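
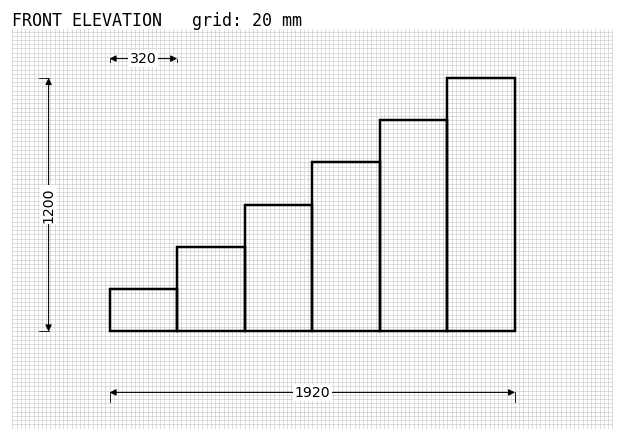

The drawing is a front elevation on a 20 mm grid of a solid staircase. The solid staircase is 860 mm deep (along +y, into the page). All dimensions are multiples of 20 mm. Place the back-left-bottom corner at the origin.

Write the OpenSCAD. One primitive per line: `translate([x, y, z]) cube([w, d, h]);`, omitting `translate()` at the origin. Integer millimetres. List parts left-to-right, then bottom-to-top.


cube([320, 860, 200]);
translate([320, 0, 0]) cube([320, 860, 400]);
translate([640, 0, 0]) cube([320, 860, 600]);
translate([960, 0, 0]) cube([320, 860, 800]);
translate([1280, 0, 0]) cube([320, 860, 1000]);
translate([1600, 0, 0]) cube([320, 860, 1200]);


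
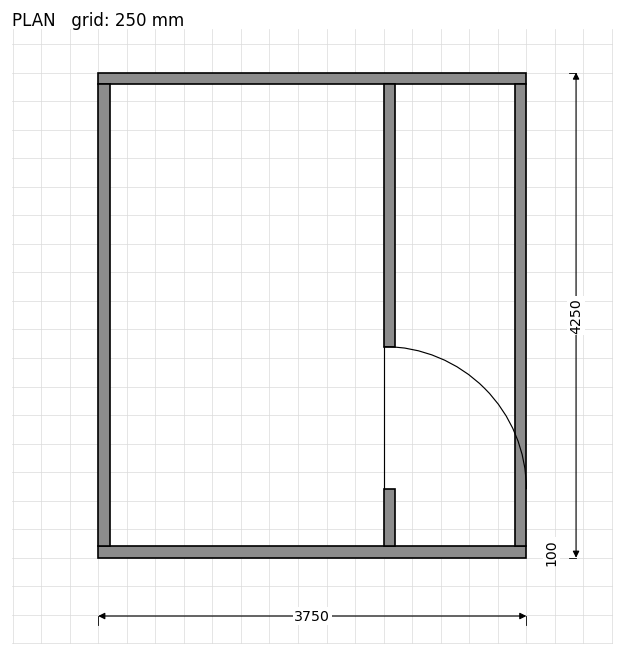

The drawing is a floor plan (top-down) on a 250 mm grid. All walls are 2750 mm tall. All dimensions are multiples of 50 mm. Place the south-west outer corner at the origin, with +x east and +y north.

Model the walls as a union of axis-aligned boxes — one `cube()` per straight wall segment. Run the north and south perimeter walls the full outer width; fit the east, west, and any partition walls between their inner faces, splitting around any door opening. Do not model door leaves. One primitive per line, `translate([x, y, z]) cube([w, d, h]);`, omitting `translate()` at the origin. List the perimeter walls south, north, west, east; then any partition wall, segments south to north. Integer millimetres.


cube([3750, 100, 2750]);
translate([0, 4150, 0]) cube([3750, 100, 2750]);
translate([0, 100, 0]) cube([100, 4050, 2750]);
translate([3650, 100, 0]) cube([100, 4050, 2750]);
translate([2500, 100, 0]) cube([100, 500, 2750]);
translate([2500, 1850, 0]) cube([100, 2300, 2750]);


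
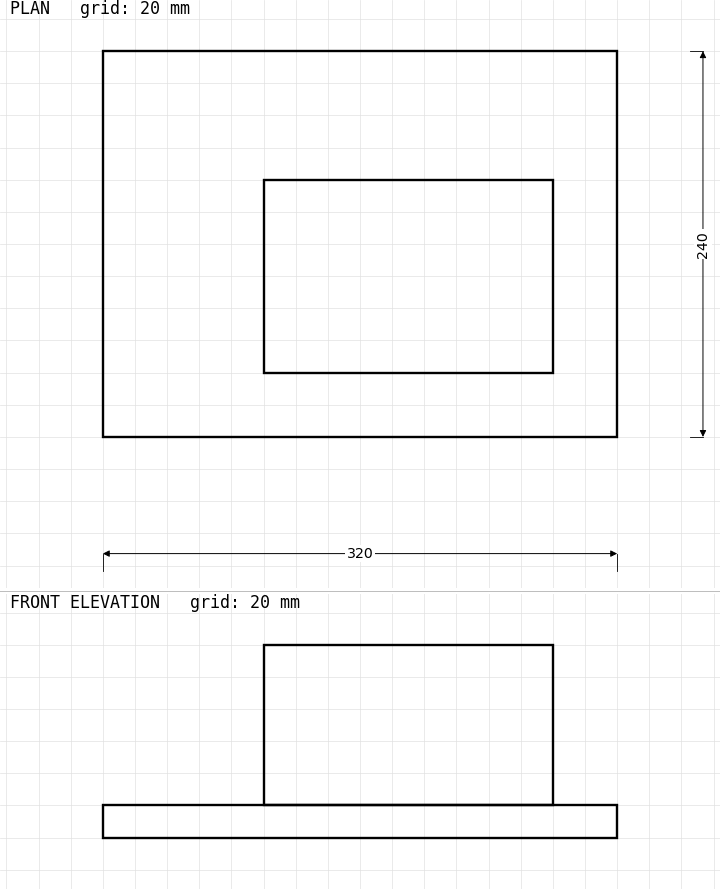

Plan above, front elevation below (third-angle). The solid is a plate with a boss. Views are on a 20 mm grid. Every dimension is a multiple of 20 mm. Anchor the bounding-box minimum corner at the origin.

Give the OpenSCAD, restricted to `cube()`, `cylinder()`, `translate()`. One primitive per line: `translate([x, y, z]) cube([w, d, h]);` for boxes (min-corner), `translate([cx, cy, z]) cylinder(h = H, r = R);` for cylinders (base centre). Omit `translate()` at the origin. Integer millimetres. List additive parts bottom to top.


cube([320, 240, 20]);
translate([100, 40, 20]) cube([180, 120, 100]);


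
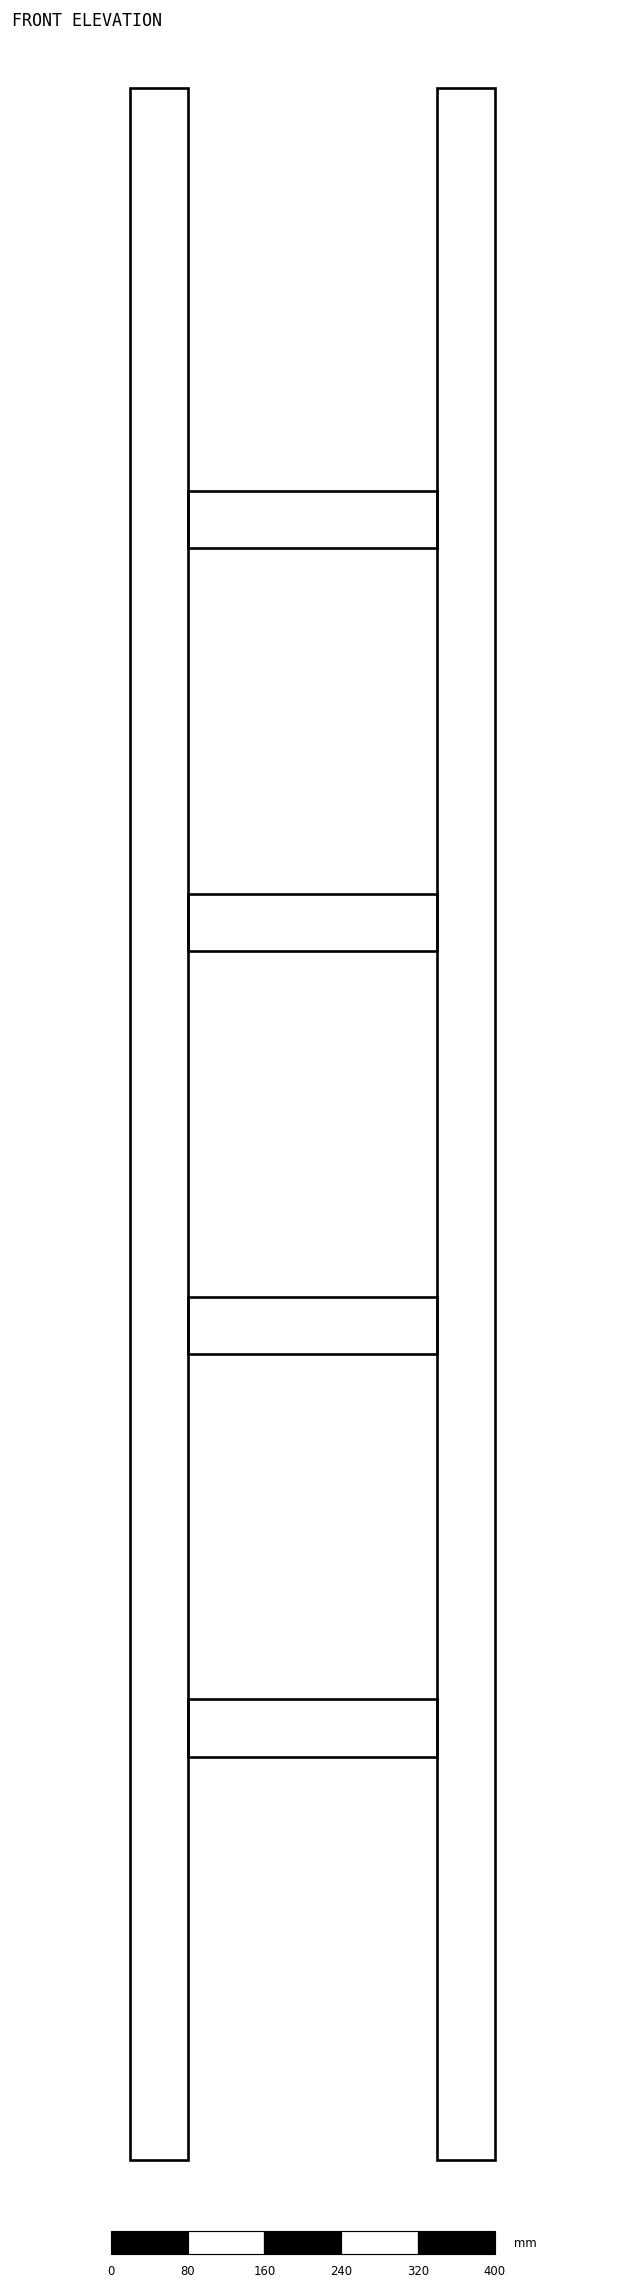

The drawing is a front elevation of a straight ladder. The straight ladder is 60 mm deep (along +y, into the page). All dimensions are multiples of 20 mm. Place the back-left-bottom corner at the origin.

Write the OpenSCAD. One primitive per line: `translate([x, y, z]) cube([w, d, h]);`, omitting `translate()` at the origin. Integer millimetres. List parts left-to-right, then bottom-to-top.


cube([60, 60, 2160]);
translate([60, 0, 420]) cube([260, 60, 60]);
translate([60, 0, 840]) cube([260, 60, 60]);
translate([60, 0, 1260]) cube([260, 60, 60]);
translate([60, 0, 1680]) cube([260, 60, 60]);
translate([320, 0, 0]) cube([60, 60, 2160]);


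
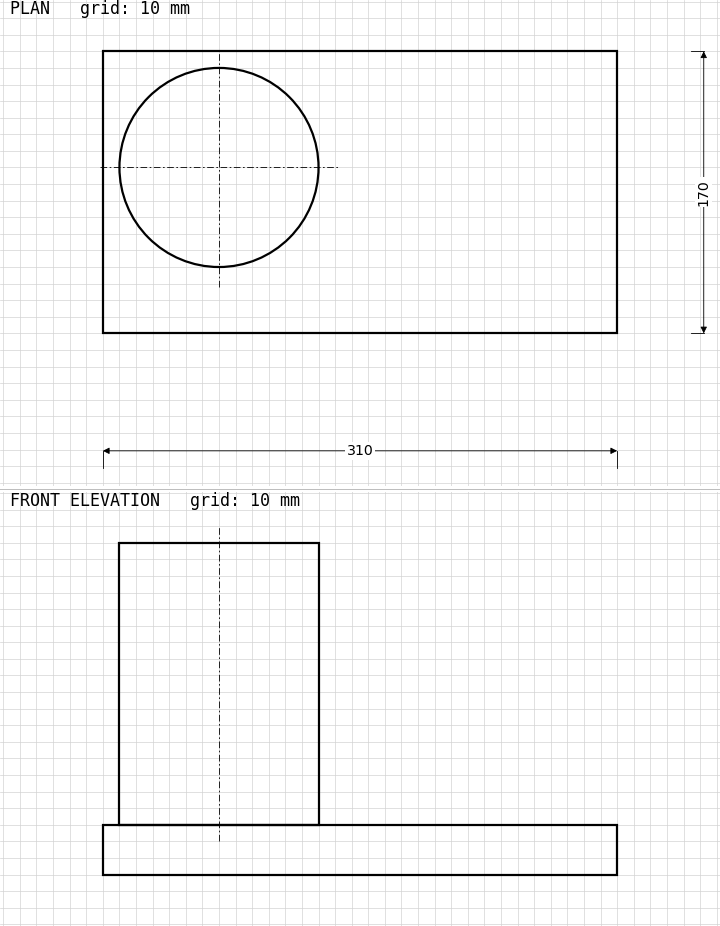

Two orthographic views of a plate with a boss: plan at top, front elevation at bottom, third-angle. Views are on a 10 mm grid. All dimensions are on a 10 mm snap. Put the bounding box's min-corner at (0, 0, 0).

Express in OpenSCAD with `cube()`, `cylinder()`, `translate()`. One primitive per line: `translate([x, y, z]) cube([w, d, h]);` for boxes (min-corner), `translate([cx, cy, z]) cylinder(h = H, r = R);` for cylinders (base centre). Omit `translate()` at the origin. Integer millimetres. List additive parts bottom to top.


cube([310, 170, 30]);
translate([70, 100, 30]) cylinder(h = 170, r = 60);


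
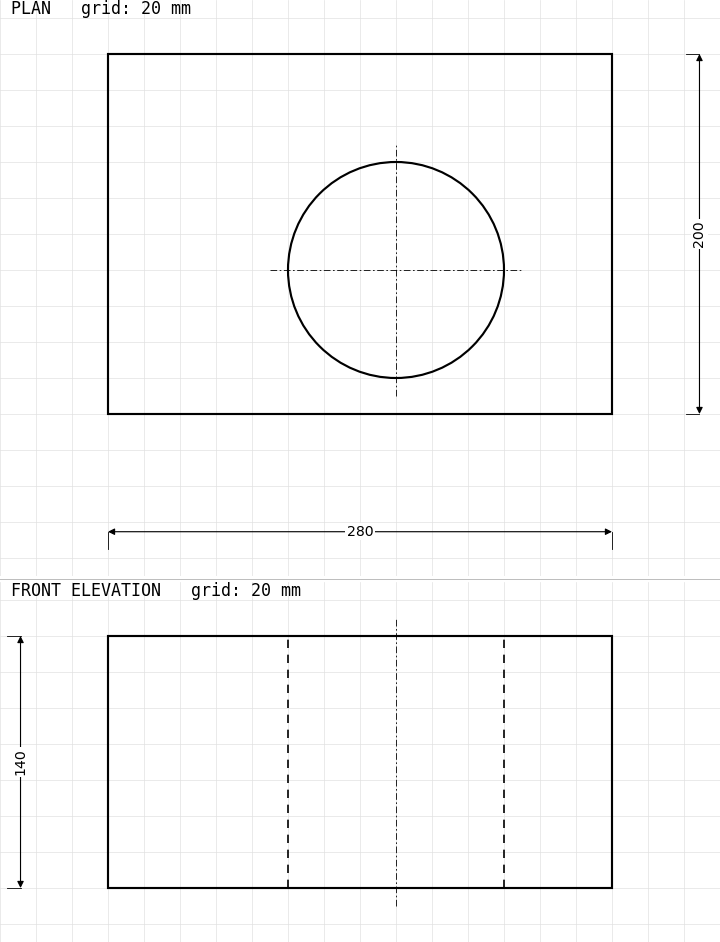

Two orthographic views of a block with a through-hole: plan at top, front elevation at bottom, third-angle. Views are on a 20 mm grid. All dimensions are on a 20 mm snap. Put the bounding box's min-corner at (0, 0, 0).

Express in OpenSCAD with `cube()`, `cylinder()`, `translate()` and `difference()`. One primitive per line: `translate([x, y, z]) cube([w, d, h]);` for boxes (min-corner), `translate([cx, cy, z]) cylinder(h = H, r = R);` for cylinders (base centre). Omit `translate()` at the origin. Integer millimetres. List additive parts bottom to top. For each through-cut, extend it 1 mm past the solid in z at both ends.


difference() {
  cube([280, 200, 140]);
  translate([160, 80, -1]) cylinder(h = 142, r = 60);
}


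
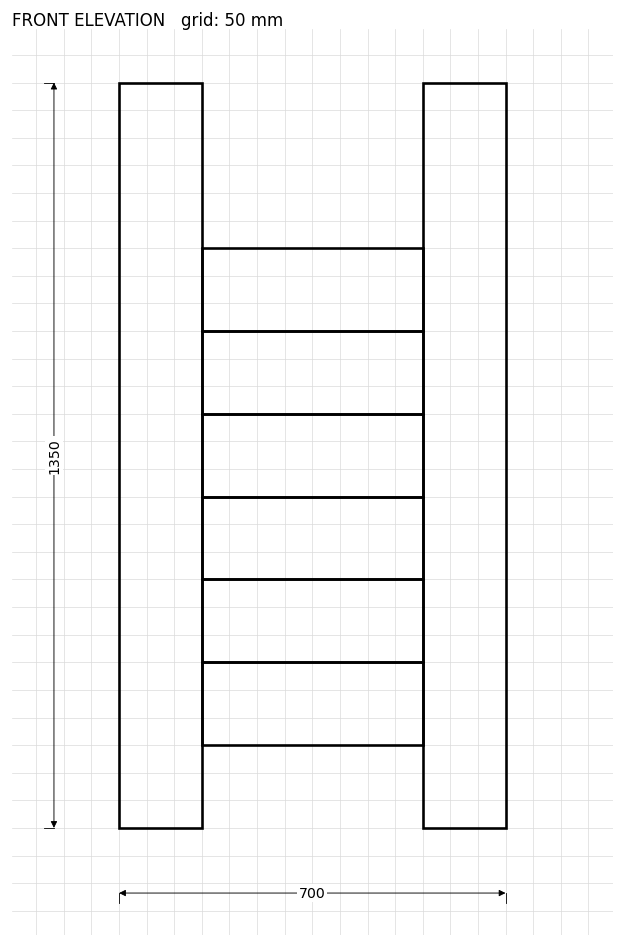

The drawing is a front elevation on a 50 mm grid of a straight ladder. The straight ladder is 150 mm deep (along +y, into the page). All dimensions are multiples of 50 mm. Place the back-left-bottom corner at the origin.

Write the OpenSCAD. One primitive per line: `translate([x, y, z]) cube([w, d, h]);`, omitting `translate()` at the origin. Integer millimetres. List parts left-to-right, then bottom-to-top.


cube([150, 150, 1350]);
translate([150, 0, 150]) cube([400, 150, 150]);
translate([150, 0, 300]) cube([400, 150, 150]);
translate([150, 0, 450]) cube([400, 150, 150]);
translate([150, 0, 600]) cube([400, 150, 150]);
translate([150, 0, 750]) cube([400, 150, 150]);
translate([150, 0, 900]) cube([400, 150, 150]);
translate([550, 0, 0]) cube([150, 150, 1350]);


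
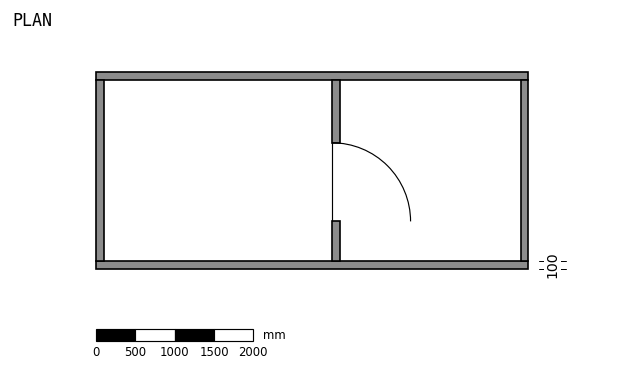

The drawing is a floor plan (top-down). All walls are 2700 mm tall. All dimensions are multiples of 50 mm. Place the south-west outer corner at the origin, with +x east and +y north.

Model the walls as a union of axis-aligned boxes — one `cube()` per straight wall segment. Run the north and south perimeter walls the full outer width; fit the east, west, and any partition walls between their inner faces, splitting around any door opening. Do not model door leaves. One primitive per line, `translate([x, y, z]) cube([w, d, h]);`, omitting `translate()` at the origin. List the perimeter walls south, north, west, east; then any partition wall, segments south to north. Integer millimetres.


cube([5500, 100, 2700]);
translate([0, 2400, 0]) cube([5500, 100, 2700]);
translate([0, 100, 0]) cube([100, 2300, 2700]);
translate([5400, 100, 0]) cube([100, 2300, 2700]);
translate([3000, 100, 0]) cube([100, 500, 2700]);
translate([3000, 1600, 0]) cube([100, 800, 2700]);


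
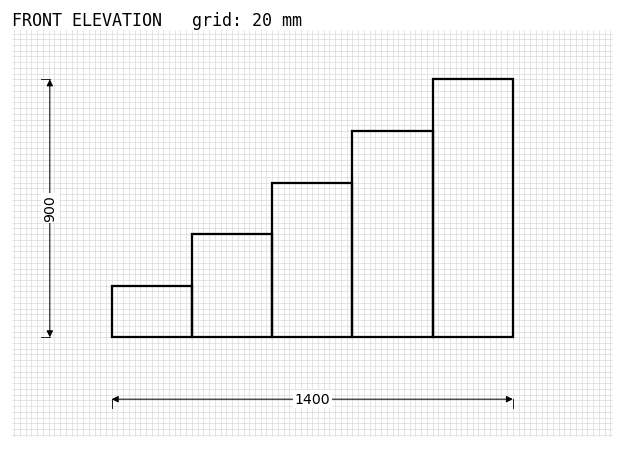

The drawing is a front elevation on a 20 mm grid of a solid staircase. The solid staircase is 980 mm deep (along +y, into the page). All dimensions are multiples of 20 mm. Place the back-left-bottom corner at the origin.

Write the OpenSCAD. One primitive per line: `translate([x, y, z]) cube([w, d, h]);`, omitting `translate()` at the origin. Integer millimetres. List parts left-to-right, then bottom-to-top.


cube([280, 980, 180]);
translate([280, 0, 0]) cube([280, 980, 360]);
translate([560, 0, 0]) cube([280, 980, 540]);
translate([840, 0, 0]) cube([280, 980, 720]);
translate([1120, 0, 0]) cube([280, 980, 900]);


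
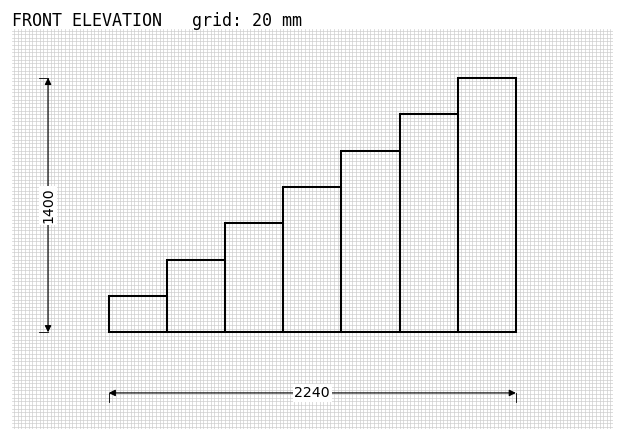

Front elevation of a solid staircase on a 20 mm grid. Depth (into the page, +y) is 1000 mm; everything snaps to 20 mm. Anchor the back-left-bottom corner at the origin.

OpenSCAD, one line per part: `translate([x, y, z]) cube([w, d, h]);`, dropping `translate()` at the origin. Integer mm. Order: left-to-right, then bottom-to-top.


cube([320, 1000, 200]);
translate([320, 0, 0]) cube([320, 1000, 400]);
translate([640, 0, 0]) cube([320, 1000, 600]);
translate([960, 0, 0]) cube([320, 1000, 800]);
translate([1280, 0, 0]) cube([320, 1000, 1000]);
translate([1600, 0, 0]) cube([320, 1000, 1200]);
translate([1920, 0, 0]) cube([320, 1000, 1400]);


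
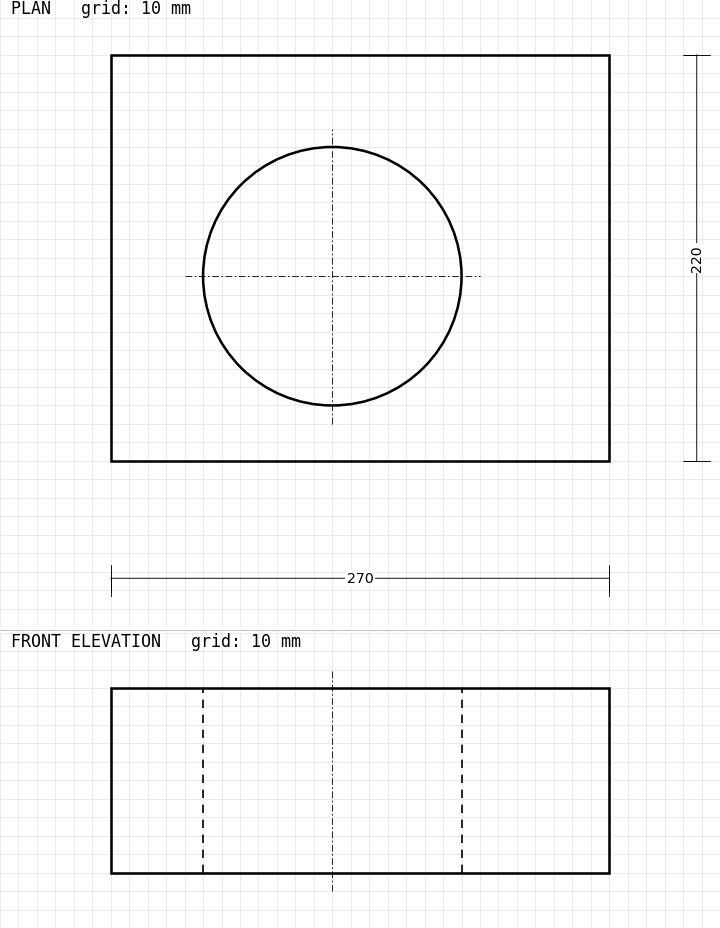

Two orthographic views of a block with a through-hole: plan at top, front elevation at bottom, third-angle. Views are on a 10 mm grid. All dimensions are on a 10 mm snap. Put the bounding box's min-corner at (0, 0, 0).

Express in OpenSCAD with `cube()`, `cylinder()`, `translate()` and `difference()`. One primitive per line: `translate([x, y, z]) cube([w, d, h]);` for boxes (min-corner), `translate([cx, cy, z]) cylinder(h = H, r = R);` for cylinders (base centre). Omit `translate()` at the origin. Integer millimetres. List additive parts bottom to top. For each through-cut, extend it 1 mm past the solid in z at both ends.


difference() {
  cube([270, 220, 100]);
  translate([120, 100, -1]) cylinder(h = 102, r = 70);
}


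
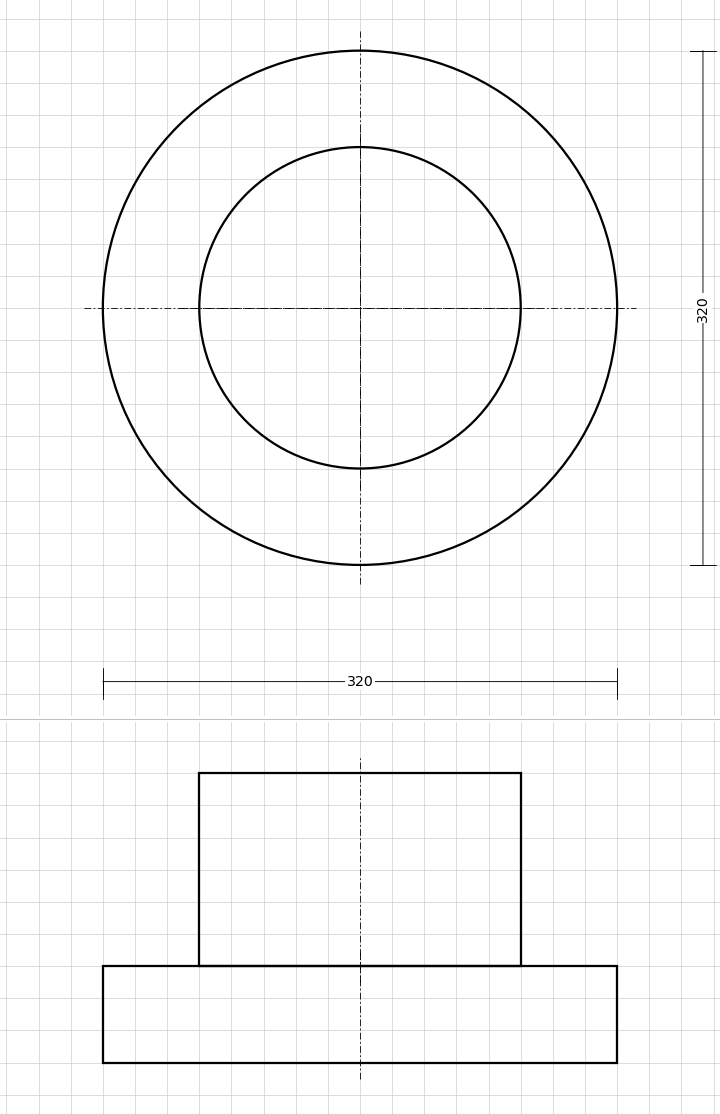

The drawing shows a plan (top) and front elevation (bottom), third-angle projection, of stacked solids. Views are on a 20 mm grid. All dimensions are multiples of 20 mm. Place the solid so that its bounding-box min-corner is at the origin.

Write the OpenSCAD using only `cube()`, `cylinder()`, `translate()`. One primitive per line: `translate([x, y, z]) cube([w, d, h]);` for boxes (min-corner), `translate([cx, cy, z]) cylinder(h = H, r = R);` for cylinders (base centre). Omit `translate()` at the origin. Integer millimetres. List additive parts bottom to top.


translate([160, 160, 0]) cylinder(h = 60, r = 160);
translate([160, 160, 60]) cylinder(h = 120, r = 100);


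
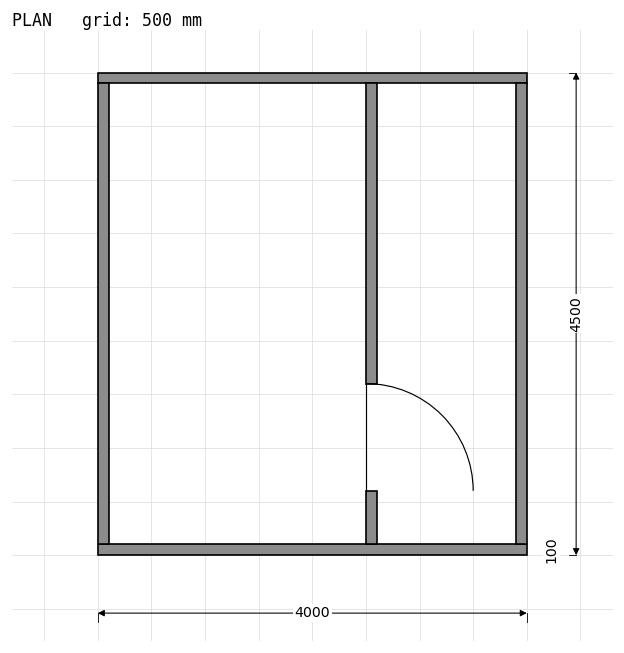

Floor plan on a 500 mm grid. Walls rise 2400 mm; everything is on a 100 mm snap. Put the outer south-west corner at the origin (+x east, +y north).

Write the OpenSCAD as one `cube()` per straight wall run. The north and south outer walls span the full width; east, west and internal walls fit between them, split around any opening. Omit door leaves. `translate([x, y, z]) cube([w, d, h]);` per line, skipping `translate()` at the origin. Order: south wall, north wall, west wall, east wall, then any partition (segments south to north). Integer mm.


cube([4000, 100, 2400]);
translate([0, 4400, 0]) cube([4000, 100, 2400]);
translate([0, 100, 0]) cube([100, 4300, 2400]);
translate([3900, 100, 0]) cube([100, 4300, 2400]);
translate([2500, 100, 0]) cube([100, 500, 2400]);
translate([2500, 1600, 0]) cube([100, 2800, 2400]);


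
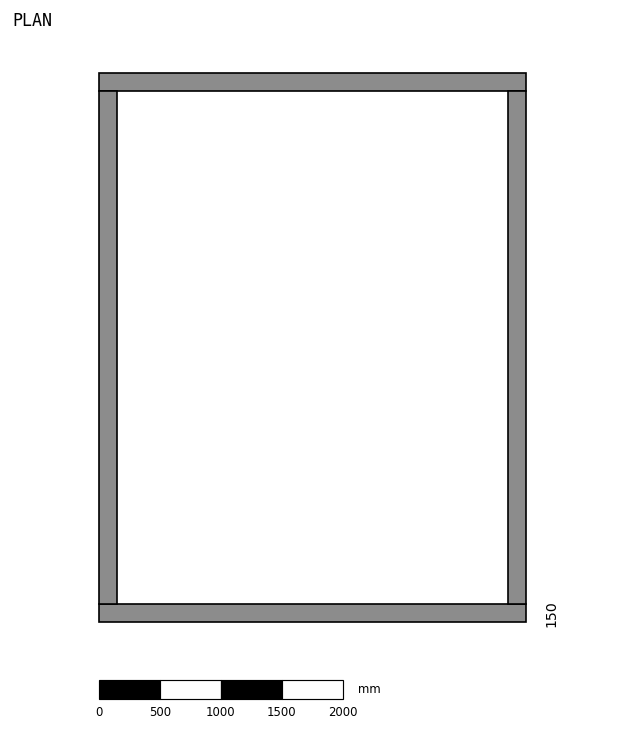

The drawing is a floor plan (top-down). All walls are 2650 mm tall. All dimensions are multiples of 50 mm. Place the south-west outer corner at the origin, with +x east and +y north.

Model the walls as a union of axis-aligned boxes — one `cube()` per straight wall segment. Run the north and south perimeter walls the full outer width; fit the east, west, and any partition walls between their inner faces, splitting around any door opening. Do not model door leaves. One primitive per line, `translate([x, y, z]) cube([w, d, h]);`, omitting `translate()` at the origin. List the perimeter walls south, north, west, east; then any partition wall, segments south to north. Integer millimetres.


cube([3500, 150, 2650]);
translate([0, 4350, 0]) cube([3500, 150, 2650]);
translate([0, 150, 0]) cube([150, 4200, 2650]);
translate([3350, 150, 0]) cube([150, 4200, 2650]);


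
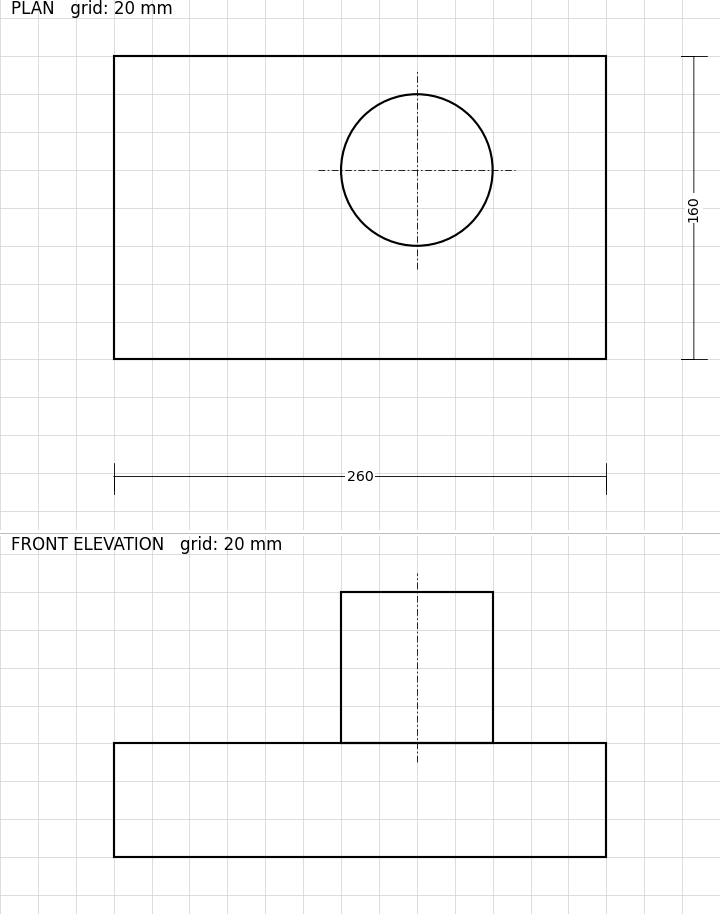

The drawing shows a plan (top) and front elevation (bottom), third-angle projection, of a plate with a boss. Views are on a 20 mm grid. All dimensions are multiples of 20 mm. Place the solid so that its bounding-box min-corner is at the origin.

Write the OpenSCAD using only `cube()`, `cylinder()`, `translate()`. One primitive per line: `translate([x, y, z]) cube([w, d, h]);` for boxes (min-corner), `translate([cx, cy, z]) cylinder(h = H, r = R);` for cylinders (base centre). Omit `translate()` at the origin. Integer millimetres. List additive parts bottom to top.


cube([260, 160, 60]);
translate([160, 100, 60]) cylinder(h = 80, r = 40);


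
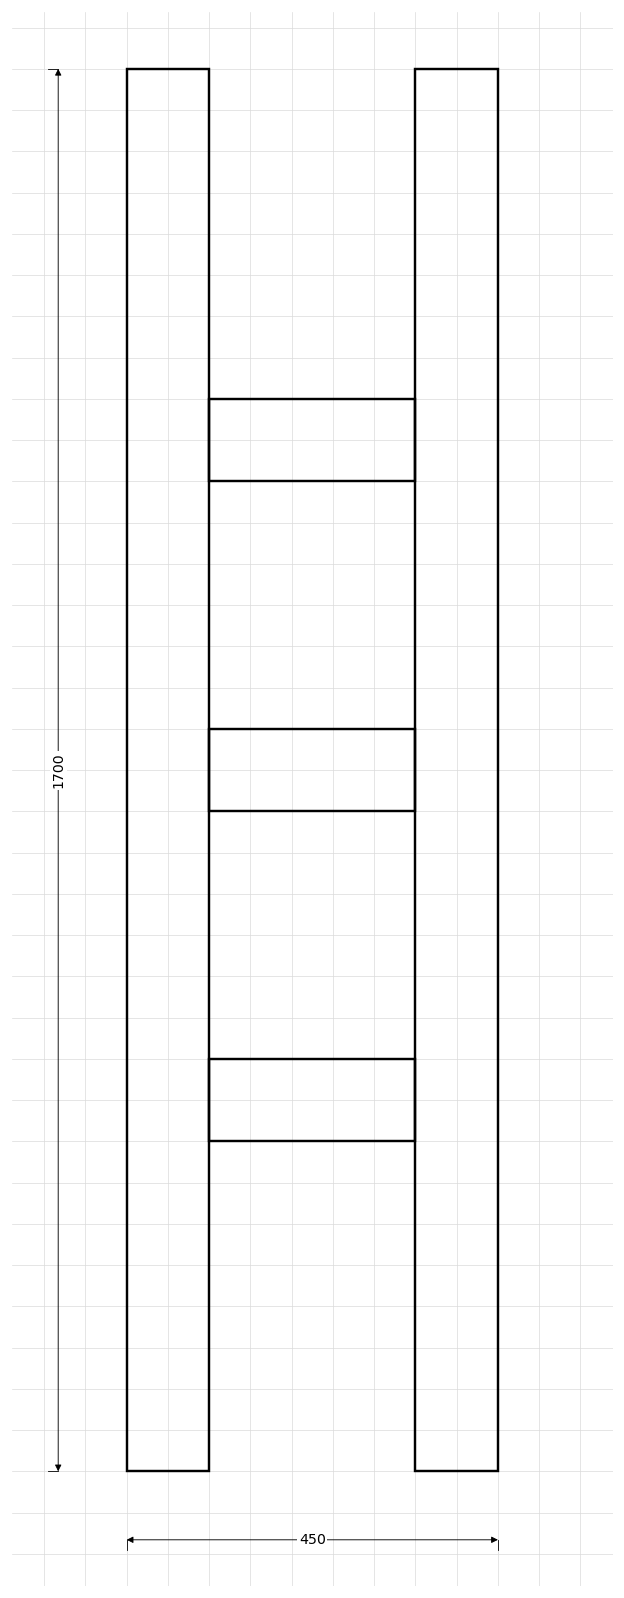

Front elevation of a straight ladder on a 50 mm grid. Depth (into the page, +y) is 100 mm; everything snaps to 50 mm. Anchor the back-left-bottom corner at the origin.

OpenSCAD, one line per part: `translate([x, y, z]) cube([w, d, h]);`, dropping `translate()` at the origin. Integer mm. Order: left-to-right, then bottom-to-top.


cube([100, 100, 1700]);
translate([100, 0, 400]) cube([250, 100, 100]);
translate([100, 0, 800]) cube([250, 100, 100]);
translate([100, 0, 1200]) cube([250, 100, 100]);
translate([350, 0, 0]) cube([100, 100, 1700]);


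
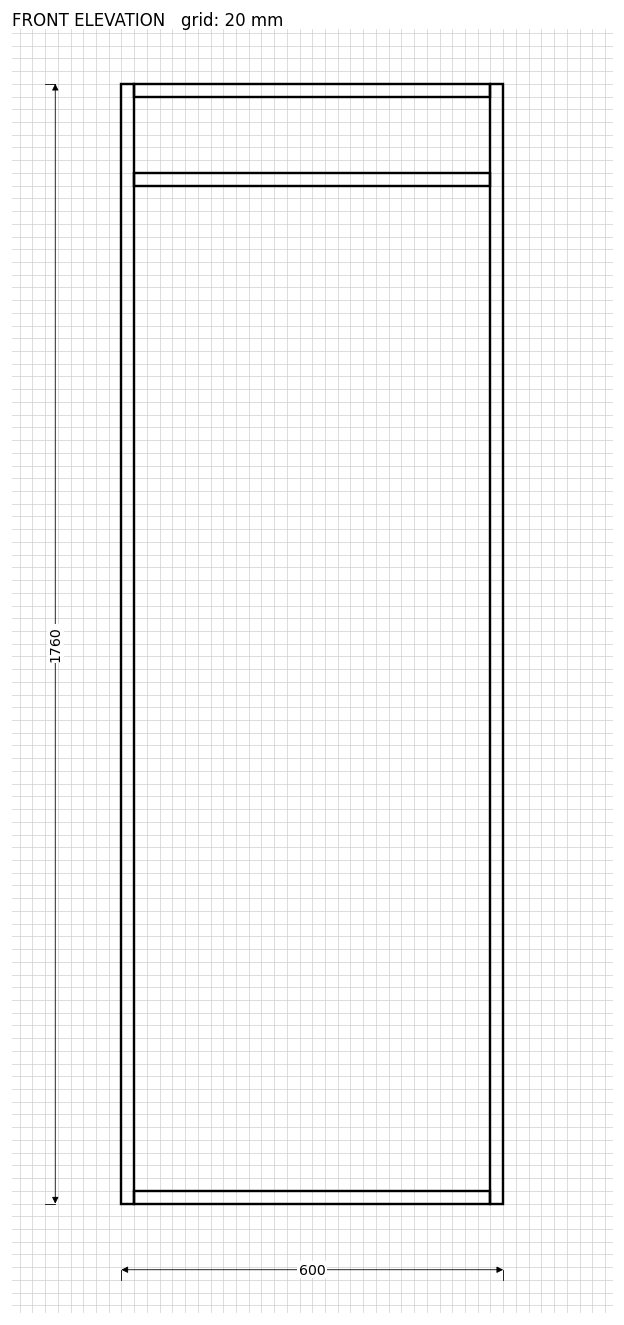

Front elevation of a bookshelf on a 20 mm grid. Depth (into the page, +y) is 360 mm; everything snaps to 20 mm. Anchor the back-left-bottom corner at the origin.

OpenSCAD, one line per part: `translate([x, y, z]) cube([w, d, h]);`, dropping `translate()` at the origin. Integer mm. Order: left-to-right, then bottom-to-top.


cube([20, 360, 1760]);
translate([20, 0, 0]) cube([560, 360, 20]);
translate([20, 0, 1600]) cube([560, 360, 20]);
translate([20, 0, 1740]) cube([560, 360, 20]);
translate([580, 0, 0]) cube([20, 360, 1760]);


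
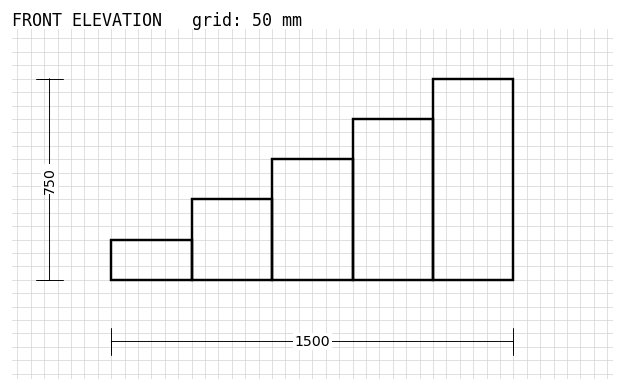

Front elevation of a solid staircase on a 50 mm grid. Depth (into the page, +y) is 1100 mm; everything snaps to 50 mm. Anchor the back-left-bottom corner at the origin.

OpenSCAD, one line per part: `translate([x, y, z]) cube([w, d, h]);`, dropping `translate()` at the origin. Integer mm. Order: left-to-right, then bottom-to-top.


cube([300, 1100, 150]);
translate([300, 0, 0]) cube([300, 1100, 300]);
translate([600, 0, 0]) cube([300, 1100, 450]);
translate([900, 0, 0]) cube([300, 1100, 600]);
translate([1200, 0, 0]) cube([300, 1100, 750]);


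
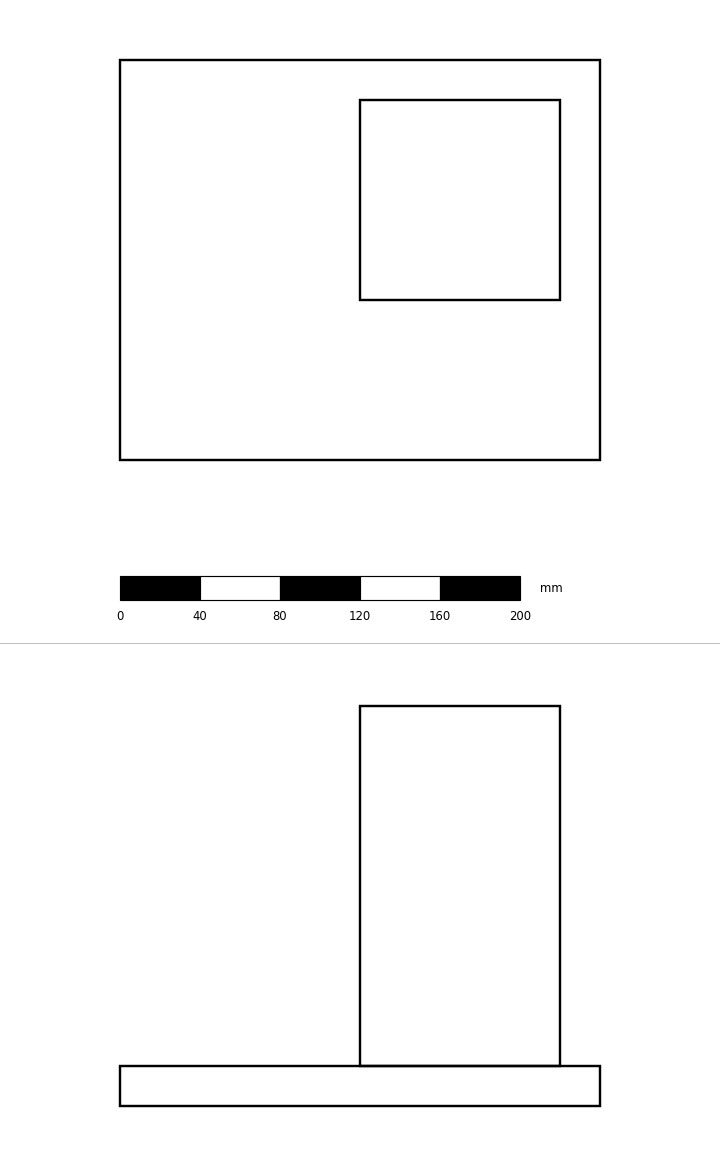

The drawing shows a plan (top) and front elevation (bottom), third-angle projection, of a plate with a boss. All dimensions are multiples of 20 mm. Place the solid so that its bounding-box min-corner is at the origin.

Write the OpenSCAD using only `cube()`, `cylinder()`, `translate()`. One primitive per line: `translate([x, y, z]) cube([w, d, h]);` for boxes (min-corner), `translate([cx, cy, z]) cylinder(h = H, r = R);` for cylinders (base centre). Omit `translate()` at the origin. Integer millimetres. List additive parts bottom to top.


cube([240, 200, 20]);
translate([120, 80, 20]) cube([100, 100, 180]);


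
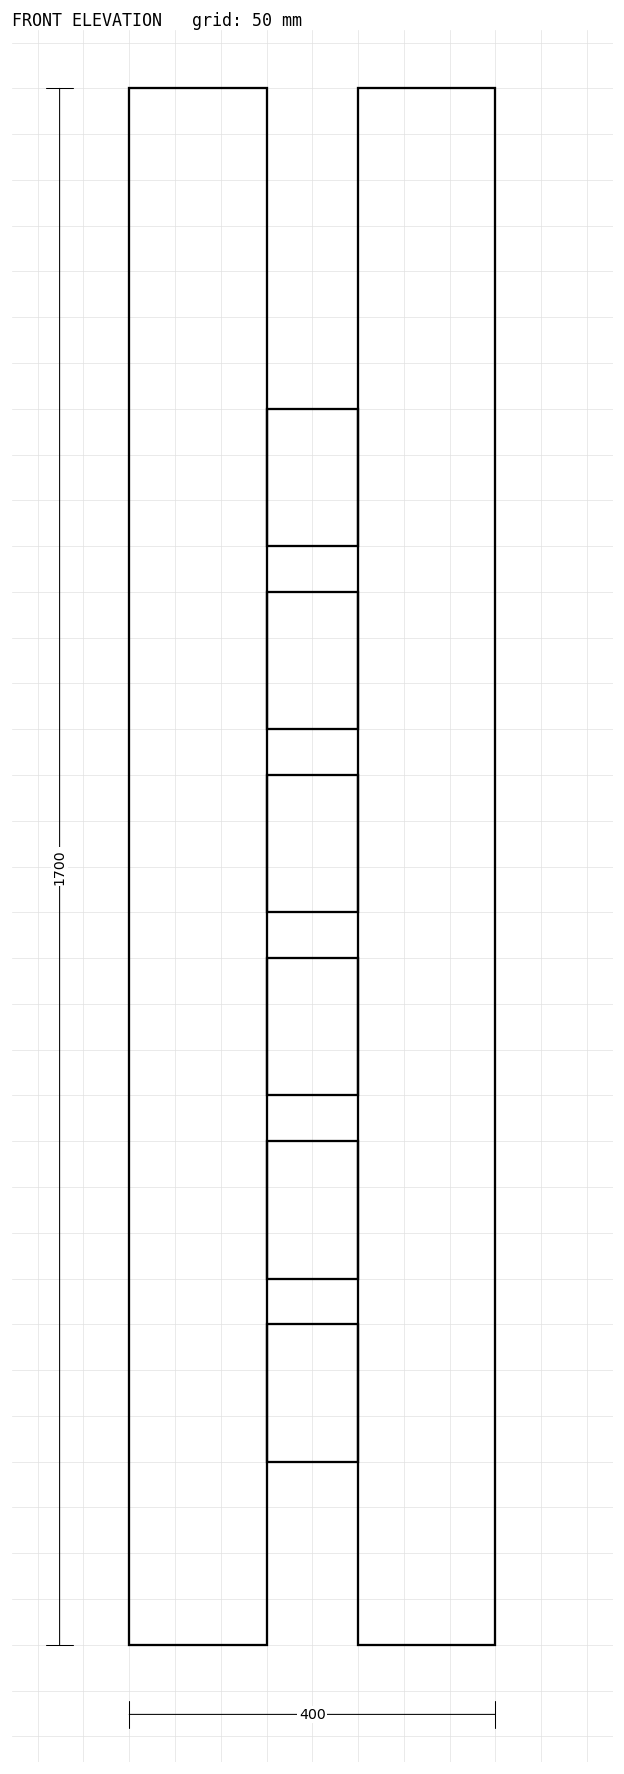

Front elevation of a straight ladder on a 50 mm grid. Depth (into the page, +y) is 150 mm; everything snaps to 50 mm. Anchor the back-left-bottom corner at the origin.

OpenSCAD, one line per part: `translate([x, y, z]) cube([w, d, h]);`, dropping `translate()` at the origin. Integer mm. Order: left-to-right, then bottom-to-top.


cube([150, 150, 1700]);
translate([150, 0, 200]) cube([100, 150, 150]);
translate([150, 0, 400]) cube([100, 150, 150]);
translate([150, 0, 600]) cube([100, 150, 150]);
translate([150, 0, 800]) cube([100, 150, 150]);
translate([150, 0, 1000]) cube([100, 150, 150]);
translate([150, 0, 1200]) cube([100, 150, 150]);
translate([250, 0, 0]) cube([150, 150, 1700]);


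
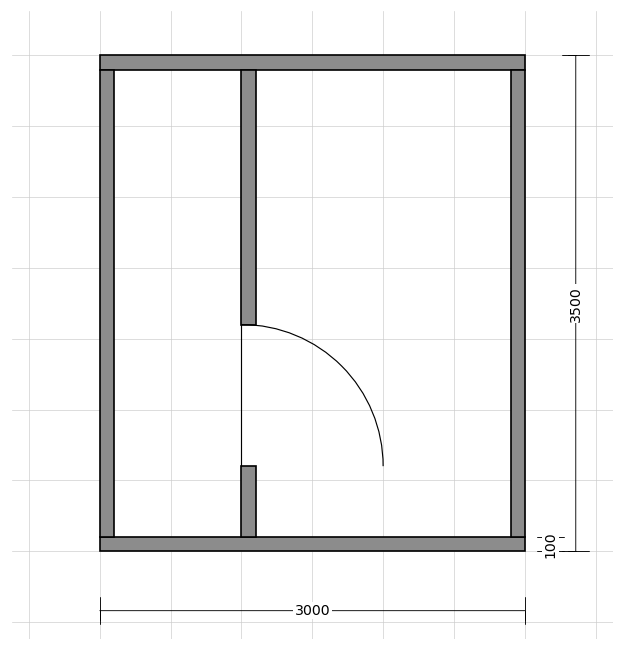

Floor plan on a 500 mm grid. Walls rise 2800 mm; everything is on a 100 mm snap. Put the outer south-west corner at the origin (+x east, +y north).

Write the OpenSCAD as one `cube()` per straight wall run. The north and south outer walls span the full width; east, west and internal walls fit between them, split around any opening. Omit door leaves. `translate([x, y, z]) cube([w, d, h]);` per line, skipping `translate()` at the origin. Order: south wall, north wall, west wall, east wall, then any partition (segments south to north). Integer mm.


cube([3000, 100, 2800]);
translate([0, 3400, 0]) cube([3000, 100, 2800]);
translate([0, 100, 0]) cube([100, 3300, 2800]);
translate([2900, 100, 0]) cube([100, 3300, 2800]);
translate([1000, 100, 0]) cube([100, 500, 2800]);
translate([1000, 1600, 0]) cube([100, 1800, 2800]);


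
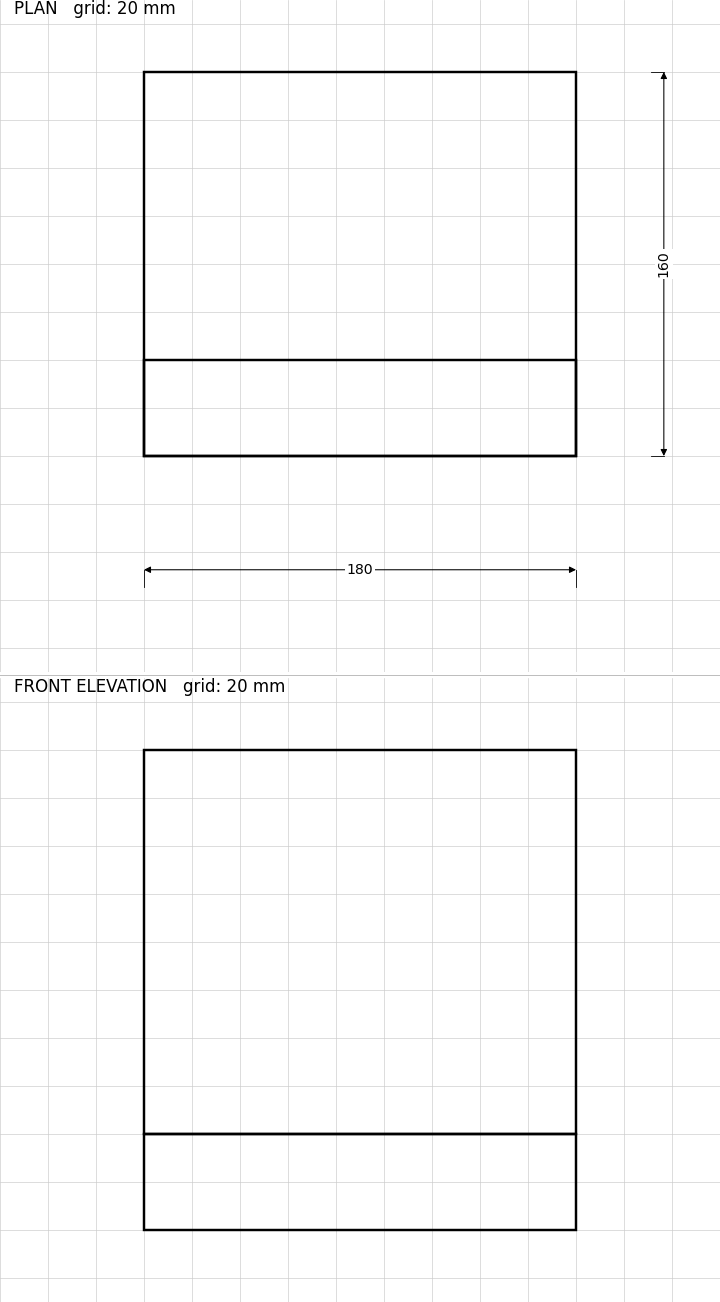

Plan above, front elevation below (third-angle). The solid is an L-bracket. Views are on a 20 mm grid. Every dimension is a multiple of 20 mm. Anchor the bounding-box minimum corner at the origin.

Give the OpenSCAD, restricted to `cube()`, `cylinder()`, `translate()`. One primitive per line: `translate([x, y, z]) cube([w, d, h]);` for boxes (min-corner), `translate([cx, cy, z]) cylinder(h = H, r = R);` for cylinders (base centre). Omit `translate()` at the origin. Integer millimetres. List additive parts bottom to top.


cube([180, 160, 40]);
translate([0, 0, 40]) cube([180, 40, 160]);


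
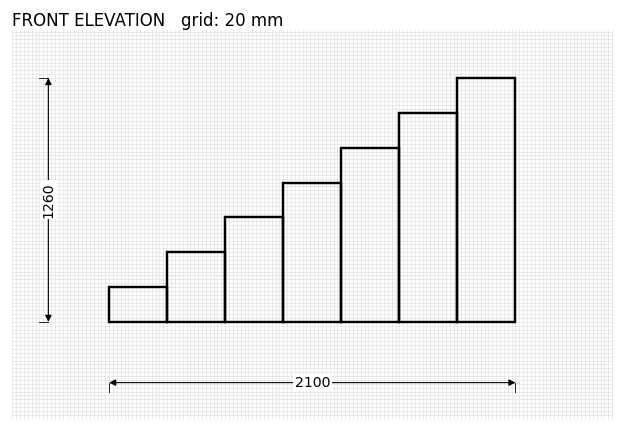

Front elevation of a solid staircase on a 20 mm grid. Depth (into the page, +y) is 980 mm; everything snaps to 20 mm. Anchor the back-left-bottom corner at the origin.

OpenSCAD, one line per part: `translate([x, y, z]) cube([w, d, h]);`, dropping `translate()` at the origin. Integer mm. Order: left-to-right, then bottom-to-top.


cube([300, 980, 180]);
translate([300, 0, 0]) cube([300, 980, 360]);
translate([600, 0, 0]) cube([300, 980, 540]);
translate([900, 0, 0]) cube([300, 980, 720]);
translate([1200, 0, 0]) cube([300, 980, 900]);
translate([1500, 0, 0]) cube([300, 980, 1080]);
translate([1800, 0, 0]) cube([300, 980, 1260]);


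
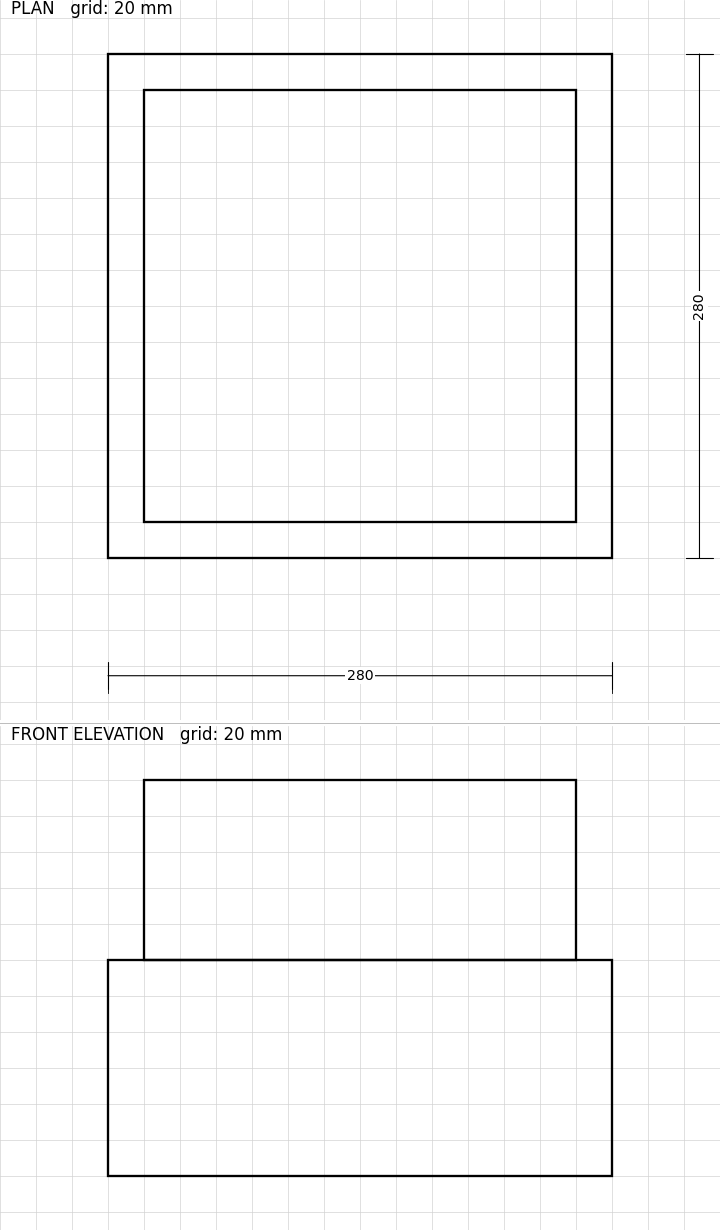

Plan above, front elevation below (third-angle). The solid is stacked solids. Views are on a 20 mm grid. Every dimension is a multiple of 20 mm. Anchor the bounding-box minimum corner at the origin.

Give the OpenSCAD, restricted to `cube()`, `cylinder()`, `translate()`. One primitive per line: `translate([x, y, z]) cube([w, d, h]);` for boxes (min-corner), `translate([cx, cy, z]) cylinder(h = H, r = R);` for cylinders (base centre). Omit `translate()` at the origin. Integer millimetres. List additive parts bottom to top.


cube([280, 280, 120]);
translate([20, 20, 120]) cube([240, 240, 100]);


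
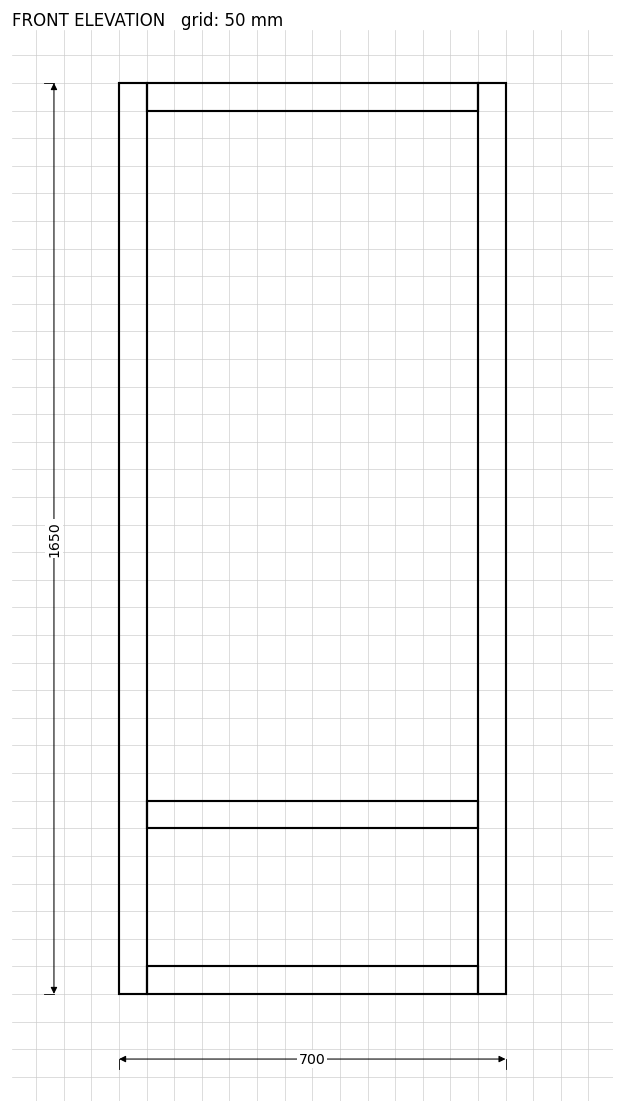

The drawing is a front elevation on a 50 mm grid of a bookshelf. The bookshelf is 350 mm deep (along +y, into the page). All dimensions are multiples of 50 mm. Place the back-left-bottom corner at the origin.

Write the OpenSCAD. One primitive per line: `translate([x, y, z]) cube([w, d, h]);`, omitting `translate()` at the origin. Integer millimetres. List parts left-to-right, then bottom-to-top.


cube([50, 350, 1650]);
translate([50, 0, 0]) cube([600, 350, 50]);
translate([50, 0, 300]) cube([600, 350, 50]);
translate([50, 0, 1600]) cube([600, 350, 50]);
translate([650, 0, 0]) cube([50, 350, 1650]);


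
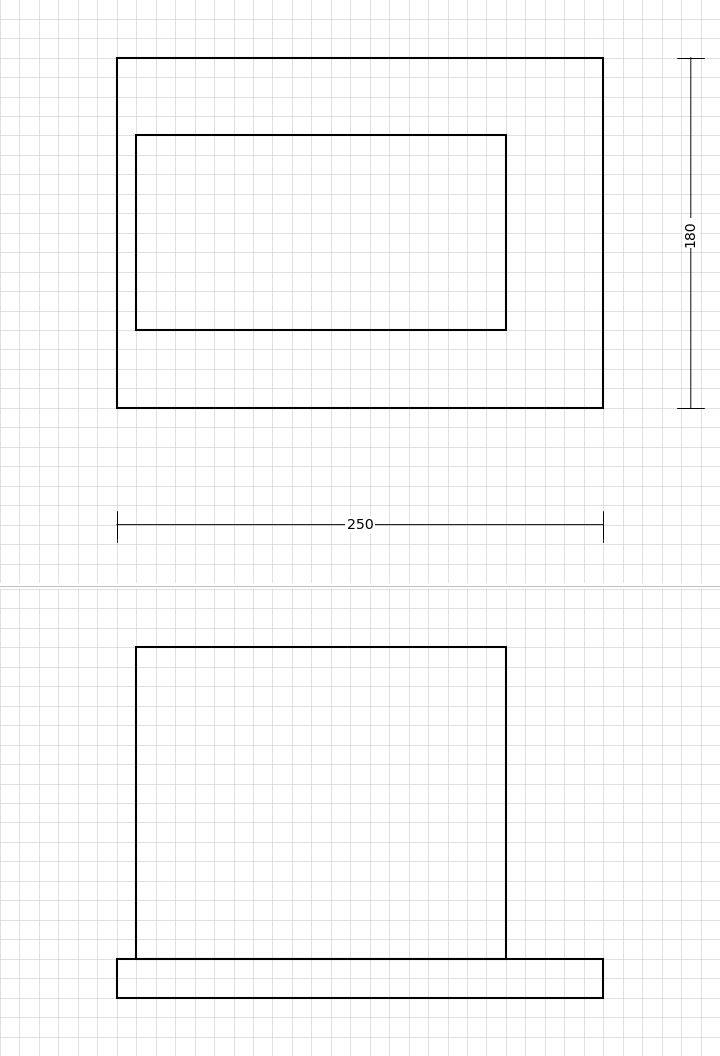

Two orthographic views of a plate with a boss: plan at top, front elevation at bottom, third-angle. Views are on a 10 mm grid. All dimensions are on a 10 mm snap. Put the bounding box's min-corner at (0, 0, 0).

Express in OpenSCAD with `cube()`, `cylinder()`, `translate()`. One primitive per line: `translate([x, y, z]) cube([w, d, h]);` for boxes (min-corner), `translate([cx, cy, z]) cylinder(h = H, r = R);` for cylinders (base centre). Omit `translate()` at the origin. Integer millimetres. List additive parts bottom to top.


cube([250, 180, 20]);
translate([10, 40, 20]) cube([190, 100, 160]);


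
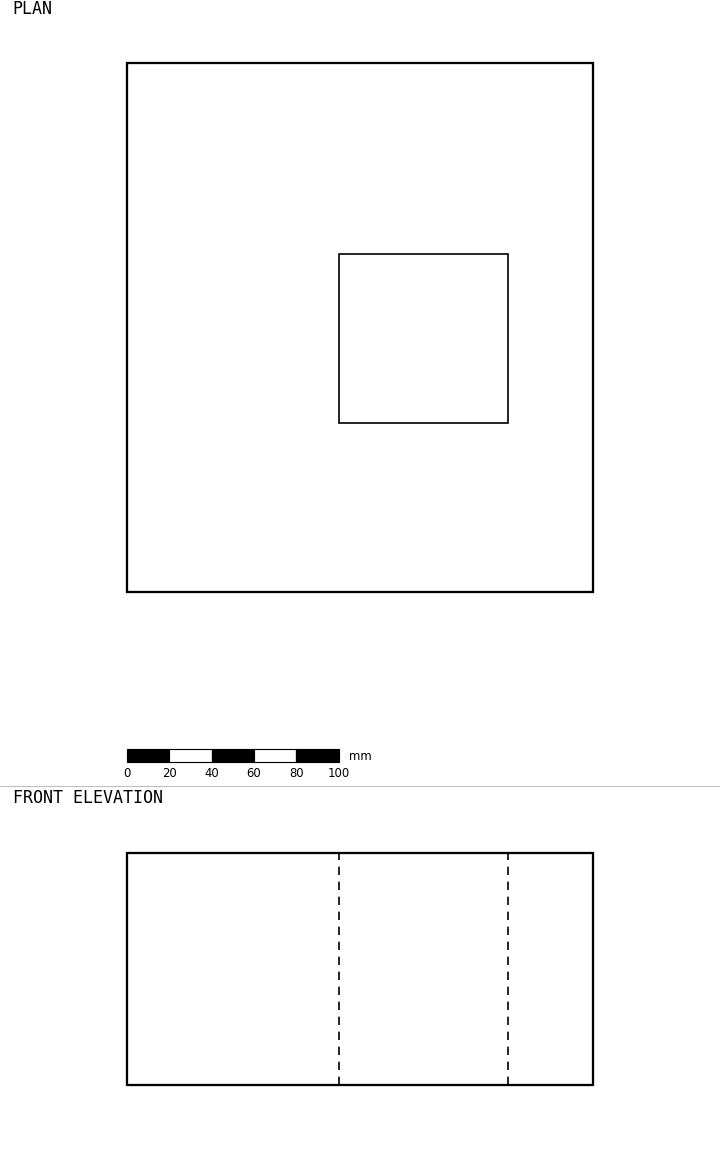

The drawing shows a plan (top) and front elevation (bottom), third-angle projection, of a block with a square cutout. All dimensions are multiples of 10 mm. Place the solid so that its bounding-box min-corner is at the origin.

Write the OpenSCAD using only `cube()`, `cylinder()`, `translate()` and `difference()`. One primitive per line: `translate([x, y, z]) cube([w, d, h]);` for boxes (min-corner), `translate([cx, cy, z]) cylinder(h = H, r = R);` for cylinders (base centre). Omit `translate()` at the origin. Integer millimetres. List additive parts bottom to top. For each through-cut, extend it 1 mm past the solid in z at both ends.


difference() {
  cube([220, 250, 110]);
  translate([100, 80, -1]) cube([80, 80, 112]);
}


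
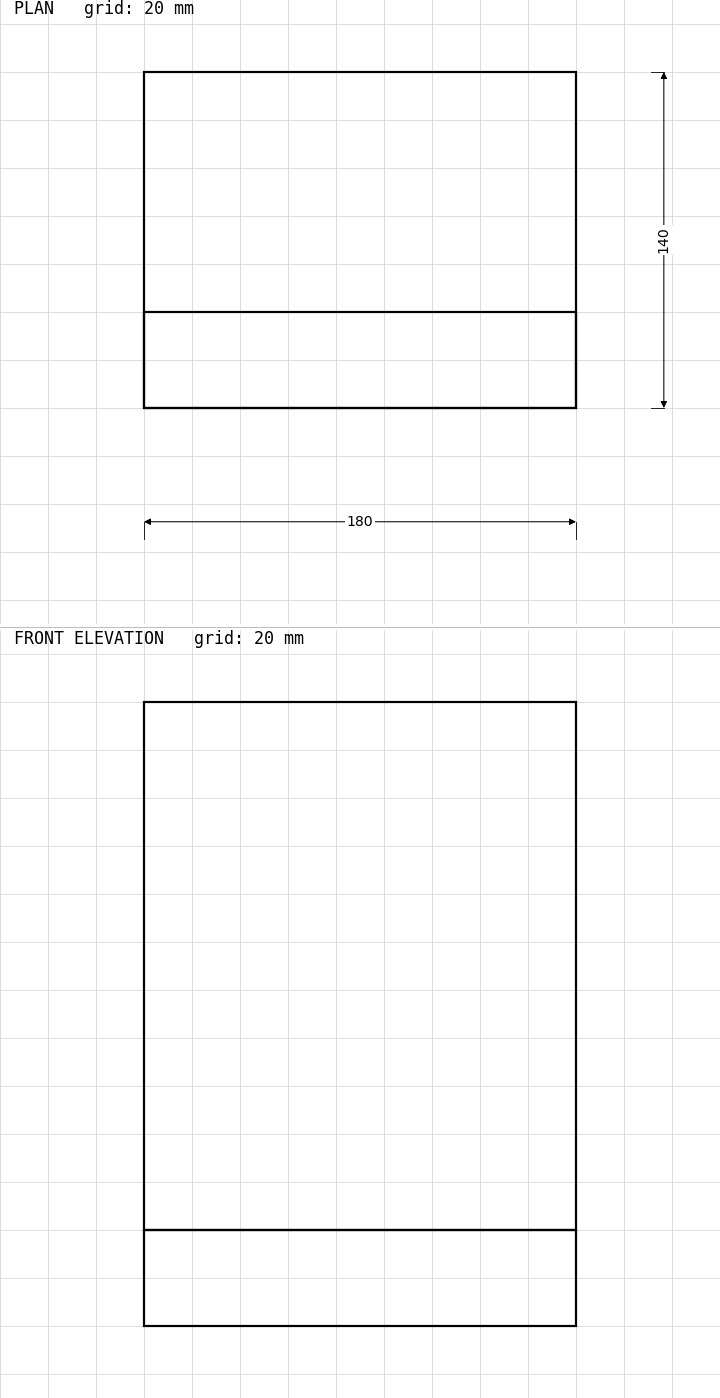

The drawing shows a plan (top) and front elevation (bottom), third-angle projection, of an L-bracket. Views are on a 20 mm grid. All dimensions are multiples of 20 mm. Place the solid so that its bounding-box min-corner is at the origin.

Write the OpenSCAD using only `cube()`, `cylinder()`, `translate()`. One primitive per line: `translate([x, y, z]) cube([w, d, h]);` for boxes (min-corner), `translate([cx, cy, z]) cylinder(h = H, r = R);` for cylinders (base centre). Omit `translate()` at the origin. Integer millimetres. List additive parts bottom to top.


cube([180, 140, 40]);
translate([0, 0, 40]) cube([180, 40, 220]);


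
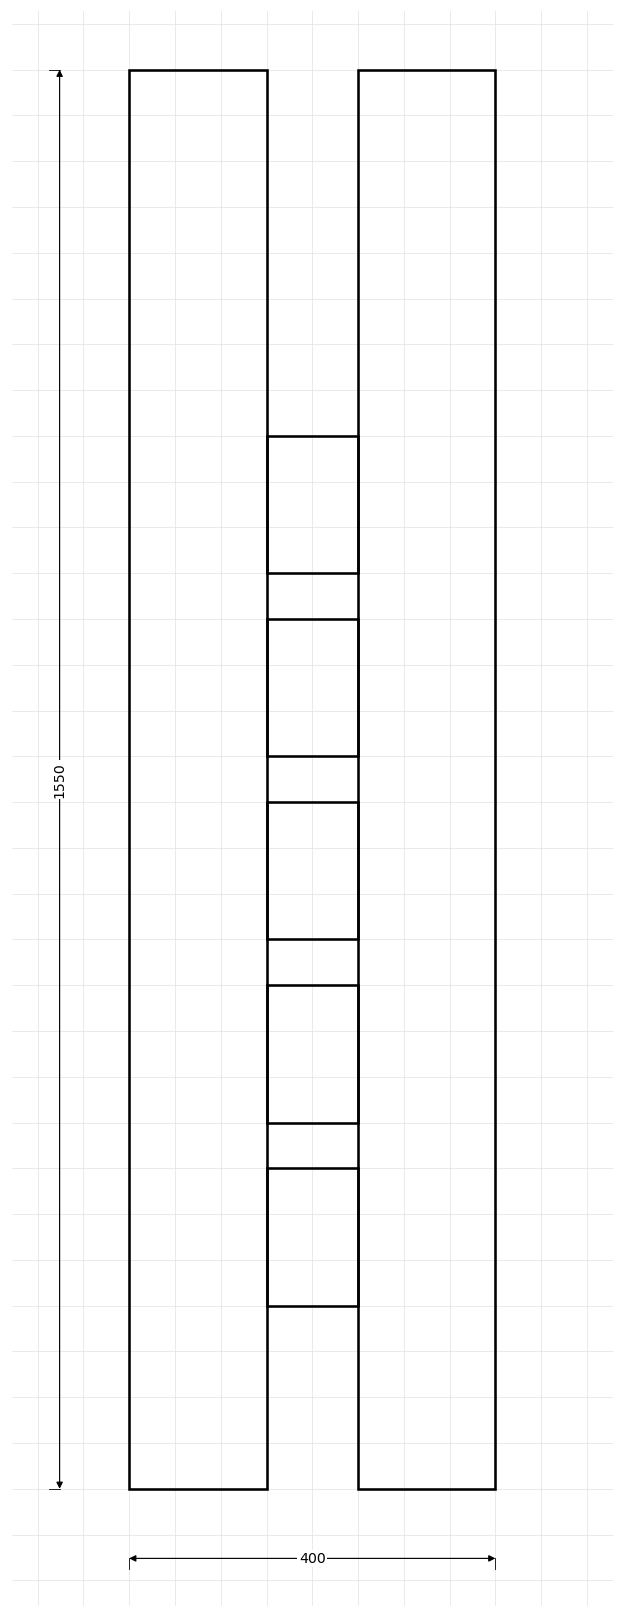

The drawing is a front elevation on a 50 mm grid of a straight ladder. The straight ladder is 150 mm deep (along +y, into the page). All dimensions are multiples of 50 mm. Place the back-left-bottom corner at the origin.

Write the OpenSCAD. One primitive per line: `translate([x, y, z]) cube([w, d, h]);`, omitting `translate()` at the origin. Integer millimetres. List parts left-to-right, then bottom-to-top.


cube([150, 150, 1550]);
translate([150, 0, 200]) cube([100, 150, 150]);
translate([150, 0, 400]) cube([100, 150, 150]);
translate([150, 0, 600]) cube([100, 150, 150]);
translate([150, 0, 800]) cube([100, 150, 150]);
translate([150, 0, 1000]) cube([100, 150, 150]);
translate([250, 0, 0]) cube([150, 150, 1550]);


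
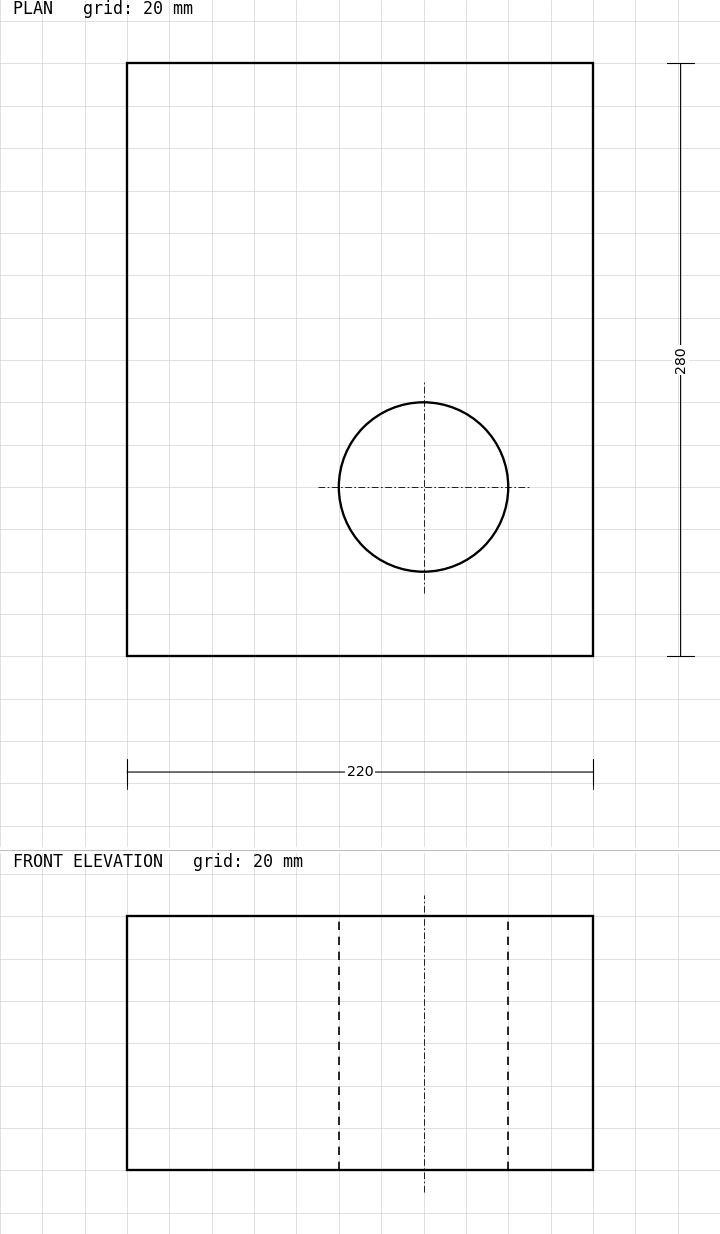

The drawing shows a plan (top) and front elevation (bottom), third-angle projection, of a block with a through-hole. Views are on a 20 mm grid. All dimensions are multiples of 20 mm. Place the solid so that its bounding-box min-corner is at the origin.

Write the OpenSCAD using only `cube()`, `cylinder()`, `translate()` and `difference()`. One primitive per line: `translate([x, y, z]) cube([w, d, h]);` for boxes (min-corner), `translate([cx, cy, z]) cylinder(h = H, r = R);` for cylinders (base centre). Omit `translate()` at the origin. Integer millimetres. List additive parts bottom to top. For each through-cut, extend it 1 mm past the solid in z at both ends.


difference() {
  cube([220, 280, 120]);
  translate([140, 80, -1]) cylinder(h = 122, r = 40);
}


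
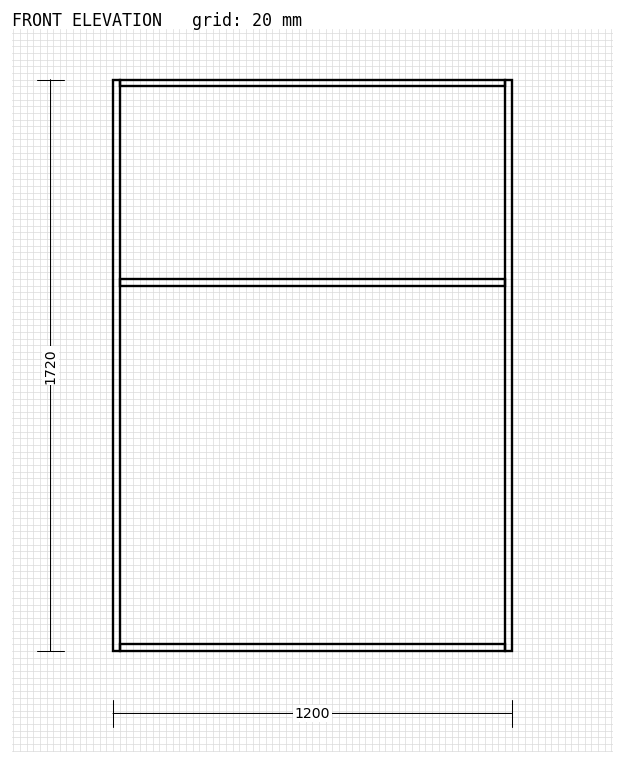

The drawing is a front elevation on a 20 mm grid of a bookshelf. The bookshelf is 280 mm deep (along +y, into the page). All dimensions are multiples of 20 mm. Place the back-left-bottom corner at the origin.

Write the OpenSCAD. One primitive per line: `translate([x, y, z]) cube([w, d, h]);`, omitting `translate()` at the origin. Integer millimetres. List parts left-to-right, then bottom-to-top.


cube([20, 280, 1720]);
translate([20, 0, 0]) cube([1160, 280, 20]);
translate([20, 0, 1100]) cube([1160, 280, 20]);
translate([20, 0, 1700]) cube([1160, 280, 20]);
translate([1180, 0, 0]) cube([20, 280, 1720]);


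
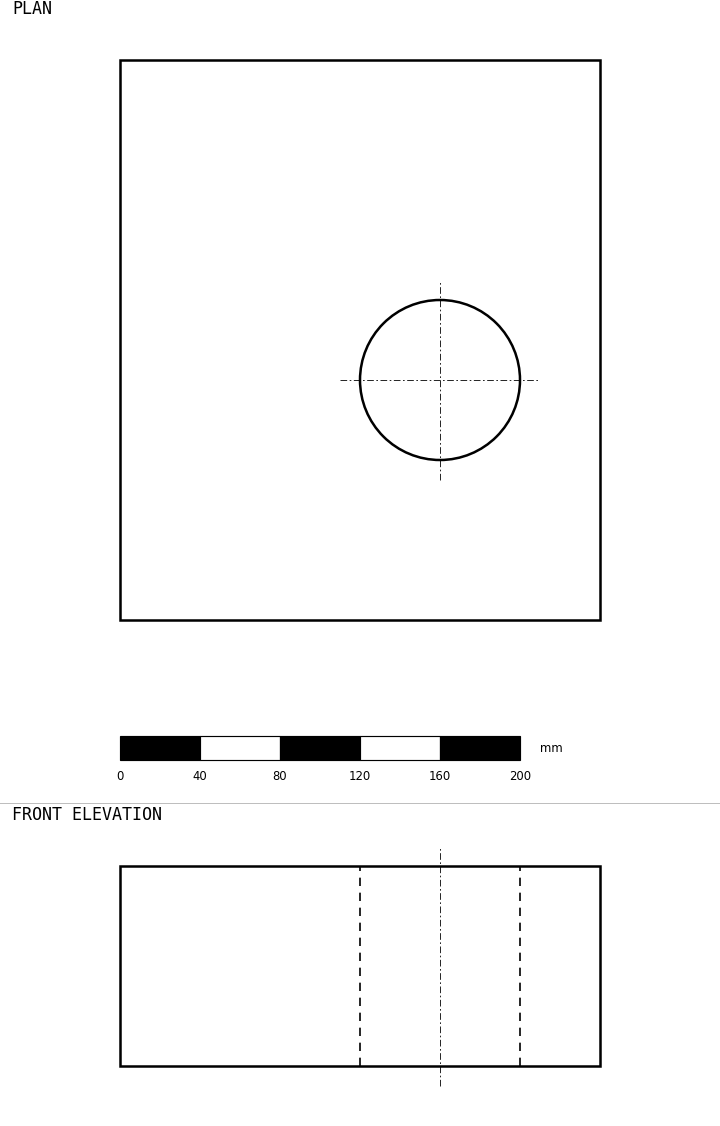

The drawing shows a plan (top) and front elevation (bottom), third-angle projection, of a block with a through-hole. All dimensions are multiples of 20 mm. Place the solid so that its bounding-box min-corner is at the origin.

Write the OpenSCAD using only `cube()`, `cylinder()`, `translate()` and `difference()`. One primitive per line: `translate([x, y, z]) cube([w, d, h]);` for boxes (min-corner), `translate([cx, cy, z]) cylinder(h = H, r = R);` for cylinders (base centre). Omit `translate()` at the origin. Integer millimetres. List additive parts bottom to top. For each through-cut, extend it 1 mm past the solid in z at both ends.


difference() {
  cube([240, 280, 100]);
  translate([160, 120, -1]) cylinder(h = 102, r = 40);
}


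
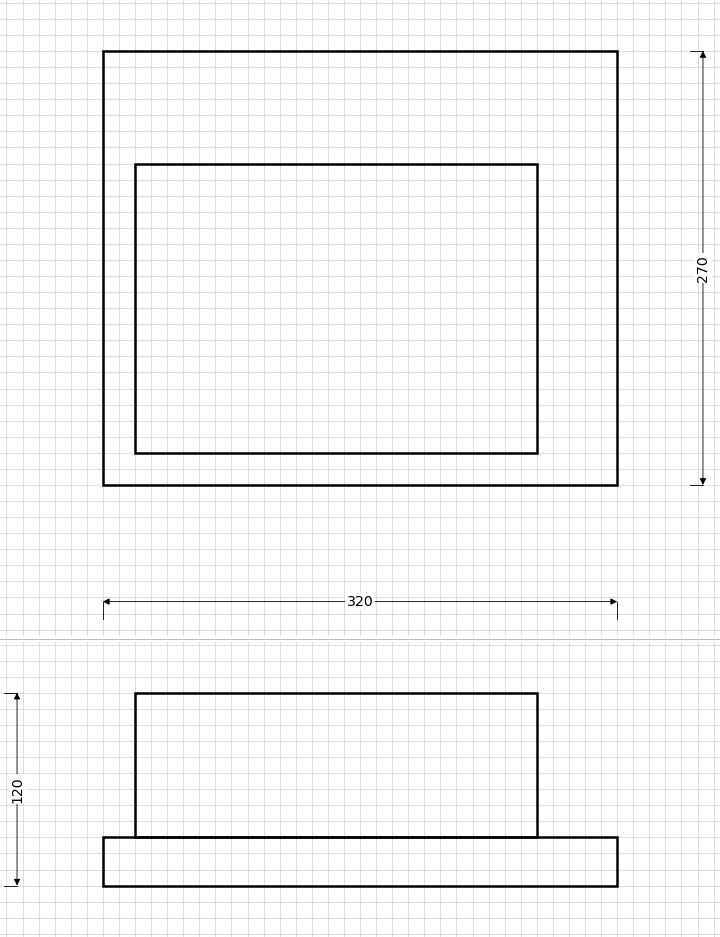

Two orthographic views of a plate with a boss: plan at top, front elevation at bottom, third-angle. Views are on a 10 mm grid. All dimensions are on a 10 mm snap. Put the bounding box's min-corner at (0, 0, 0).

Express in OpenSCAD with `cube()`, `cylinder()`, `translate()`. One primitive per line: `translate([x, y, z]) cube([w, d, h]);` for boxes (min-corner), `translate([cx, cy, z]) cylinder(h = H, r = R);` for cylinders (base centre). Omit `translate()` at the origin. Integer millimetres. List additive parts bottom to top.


cube([320, 270, 30]);
translate([20, 20, 30]) cube([250, 180, 90]);


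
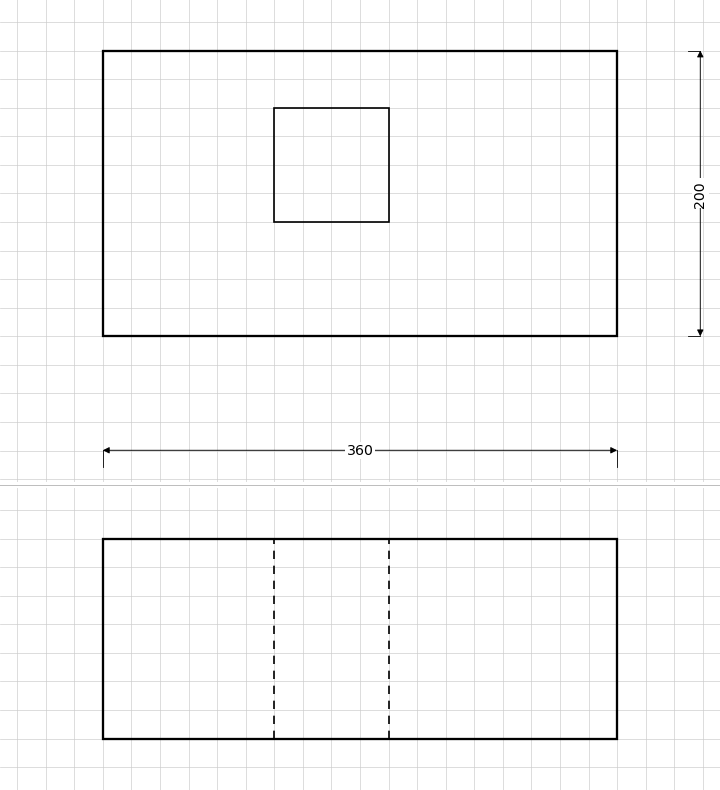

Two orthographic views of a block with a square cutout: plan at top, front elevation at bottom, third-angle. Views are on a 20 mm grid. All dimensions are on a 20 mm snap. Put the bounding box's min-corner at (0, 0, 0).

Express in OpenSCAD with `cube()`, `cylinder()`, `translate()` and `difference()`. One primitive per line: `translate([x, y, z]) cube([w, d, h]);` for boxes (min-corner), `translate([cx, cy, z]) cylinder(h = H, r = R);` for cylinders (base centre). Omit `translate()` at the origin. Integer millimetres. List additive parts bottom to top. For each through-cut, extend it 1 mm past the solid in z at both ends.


difference() {
  cube([360, 200, 140]);
  translate([120, 80, -1]) cube([80, 80, 142]);
}
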